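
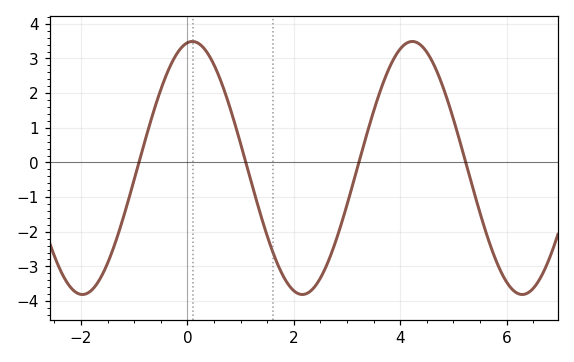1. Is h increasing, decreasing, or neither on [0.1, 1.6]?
decreasing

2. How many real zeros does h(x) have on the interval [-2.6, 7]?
4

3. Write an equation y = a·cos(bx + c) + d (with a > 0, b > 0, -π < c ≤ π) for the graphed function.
y = 3.65cos(1.5x - 0.14) - 0.16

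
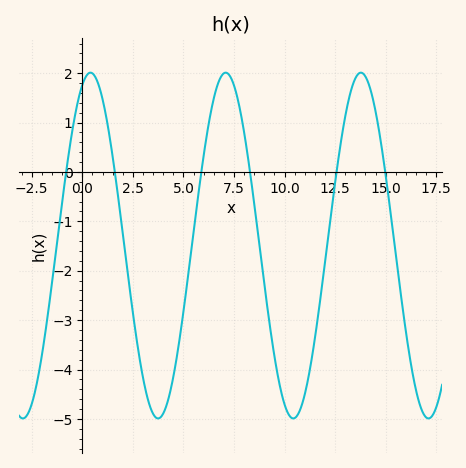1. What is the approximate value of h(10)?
-4.7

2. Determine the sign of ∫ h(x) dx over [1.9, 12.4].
negative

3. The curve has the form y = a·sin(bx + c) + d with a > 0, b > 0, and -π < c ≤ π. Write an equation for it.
y = 3.5sin(0.94x + 1.2) - 1.49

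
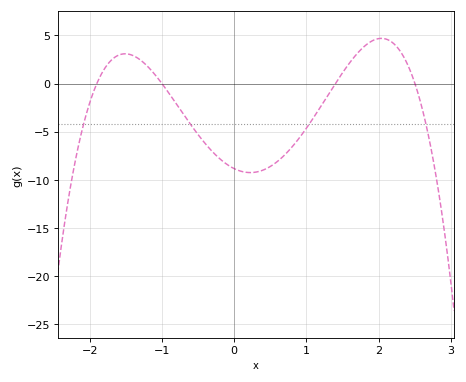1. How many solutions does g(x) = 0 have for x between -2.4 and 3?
4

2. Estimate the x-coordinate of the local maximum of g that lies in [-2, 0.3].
-1.51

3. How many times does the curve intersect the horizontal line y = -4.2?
4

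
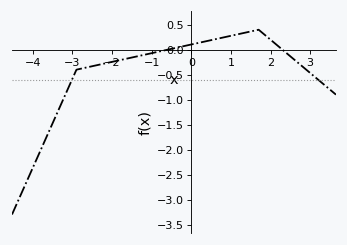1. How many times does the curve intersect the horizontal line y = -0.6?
2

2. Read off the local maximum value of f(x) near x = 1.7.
0.4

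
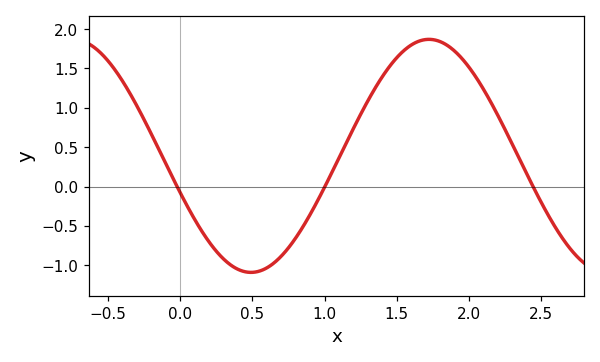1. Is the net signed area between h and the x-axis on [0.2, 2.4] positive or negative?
positive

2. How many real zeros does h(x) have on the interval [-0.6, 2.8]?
3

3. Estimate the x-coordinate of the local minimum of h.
0.491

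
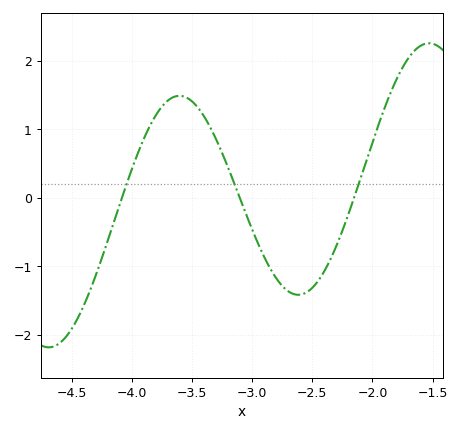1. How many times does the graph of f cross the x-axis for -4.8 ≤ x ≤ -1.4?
3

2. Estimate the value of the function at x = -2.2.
-0.2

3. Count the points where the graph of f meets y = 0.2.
3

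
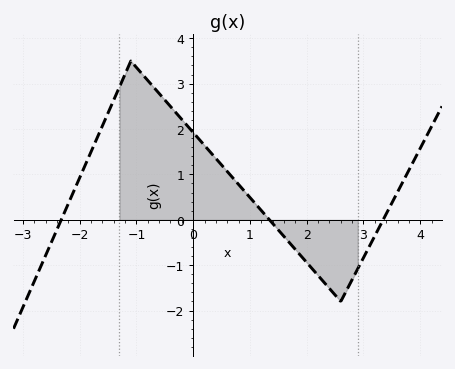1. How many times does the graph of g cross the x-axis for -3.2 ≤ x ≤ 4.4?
3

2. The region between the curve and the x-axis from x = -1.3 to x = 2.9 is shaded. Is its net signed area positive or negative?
positive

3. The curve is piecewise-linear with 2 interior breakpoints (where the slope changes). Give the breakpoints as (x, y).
(-1.1, 3.5); (2.6, -1.8)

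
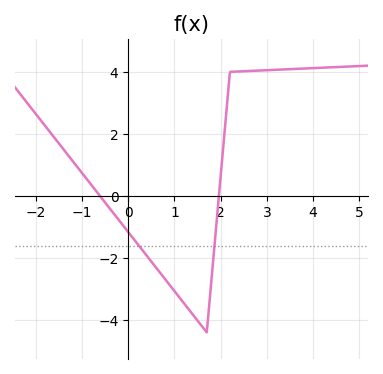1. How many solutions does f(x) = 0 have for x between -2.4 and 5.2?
2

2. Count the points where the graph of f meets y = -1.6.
2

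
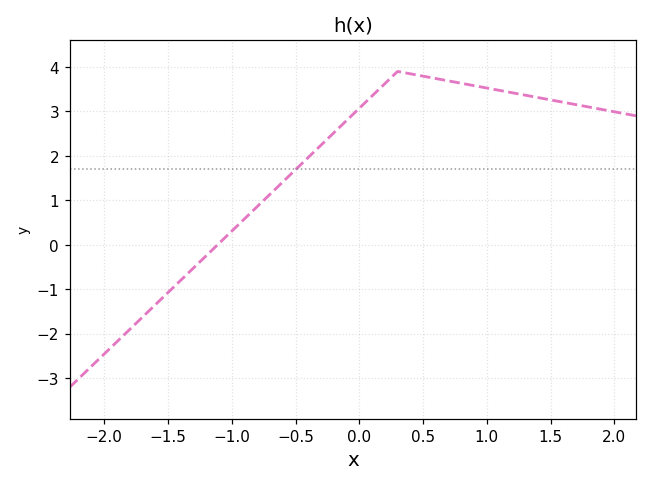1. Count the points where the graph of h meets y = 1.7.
1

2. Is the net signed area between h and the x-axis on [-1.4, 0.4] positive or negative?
positive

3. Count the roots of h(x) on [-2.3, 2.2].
1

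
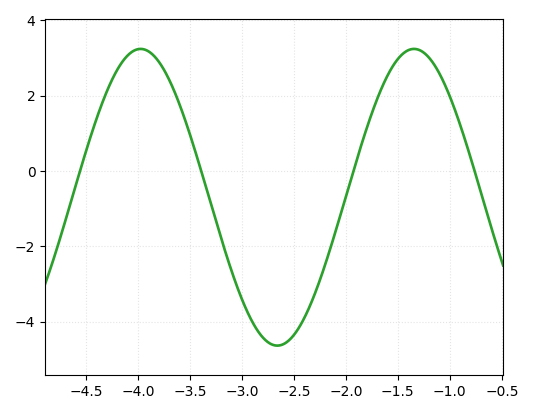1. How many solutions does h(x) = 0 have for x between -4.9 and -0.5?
4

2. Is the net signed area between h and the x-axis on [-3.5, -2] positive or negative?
negative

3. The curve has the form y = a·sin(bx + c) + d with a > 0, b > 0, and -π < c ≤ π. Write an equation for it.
y = 3.94sin(2.39x - 1.5) - 0.7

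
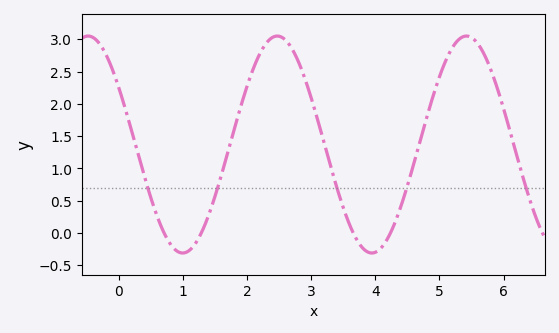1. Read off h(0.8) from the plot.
-0.165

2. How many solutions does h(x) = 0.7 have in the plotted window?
5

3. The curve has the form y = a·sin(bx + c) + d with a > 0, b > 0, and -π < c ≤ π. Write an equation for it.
y = 1.68sin(2.13x + 2.59) + 1.37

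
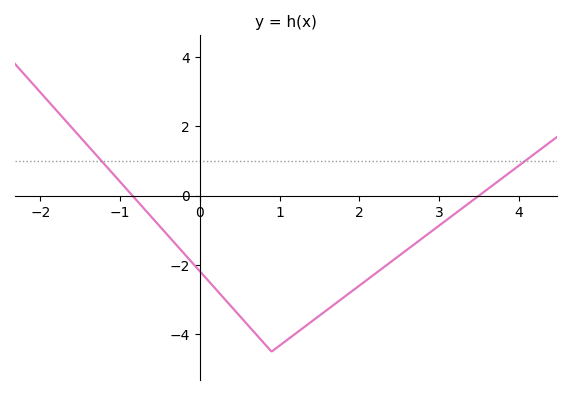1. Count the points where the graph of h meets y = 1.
2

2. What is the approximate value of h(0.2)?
-2.69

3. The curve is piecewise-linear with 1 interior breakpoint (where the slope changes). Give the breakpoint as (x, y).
(0.9, -4.5)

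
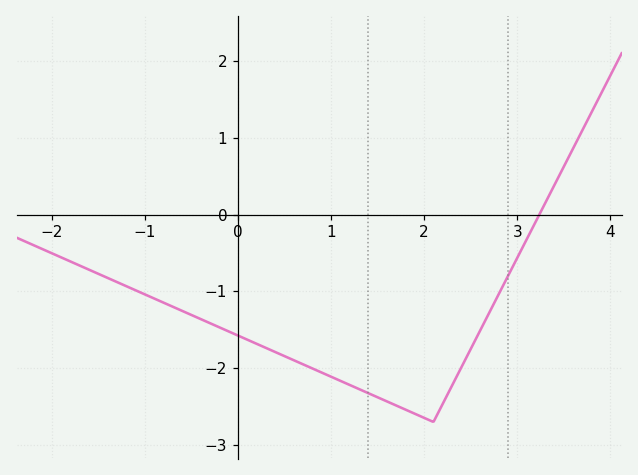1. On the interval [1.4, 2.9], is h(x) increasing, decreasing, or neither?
neither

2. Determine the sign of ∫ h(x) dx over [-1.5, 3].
negative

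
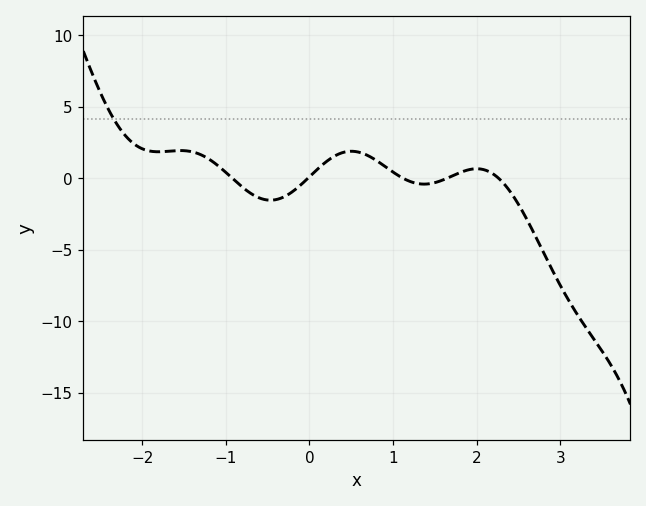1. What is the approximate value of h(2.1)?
0.5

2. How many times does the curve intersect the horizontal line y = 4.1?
1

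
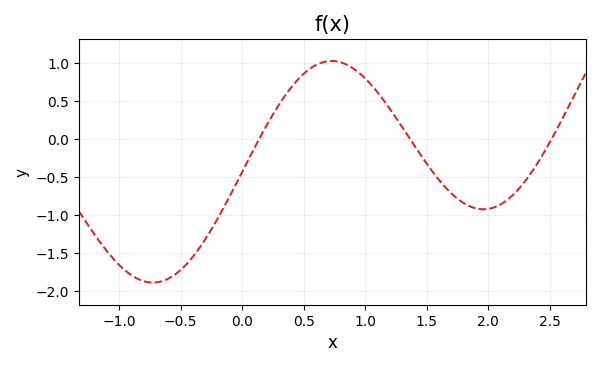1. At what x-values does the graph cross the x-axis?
0.137, 1.36, 2.51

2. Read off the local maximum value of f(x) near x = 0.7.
1.03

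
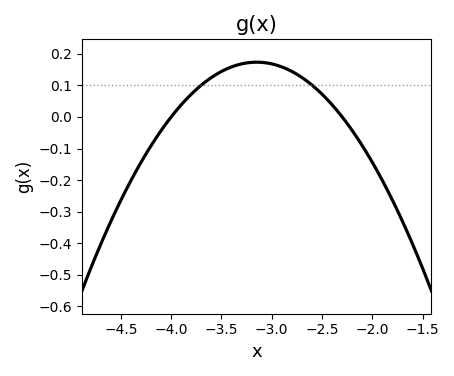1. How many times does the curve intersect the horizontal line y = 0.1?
2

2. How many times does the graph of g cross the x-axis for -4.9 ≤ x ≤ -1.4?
2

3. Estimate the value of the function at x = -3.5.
0.144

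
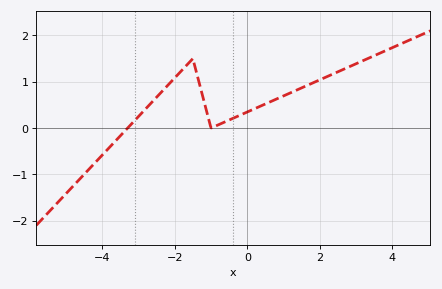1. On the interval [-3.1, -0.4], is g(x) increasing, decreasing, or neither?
neither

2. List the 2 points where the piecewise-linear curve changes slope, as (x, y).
(-1.5, 1.5); (-1, 0)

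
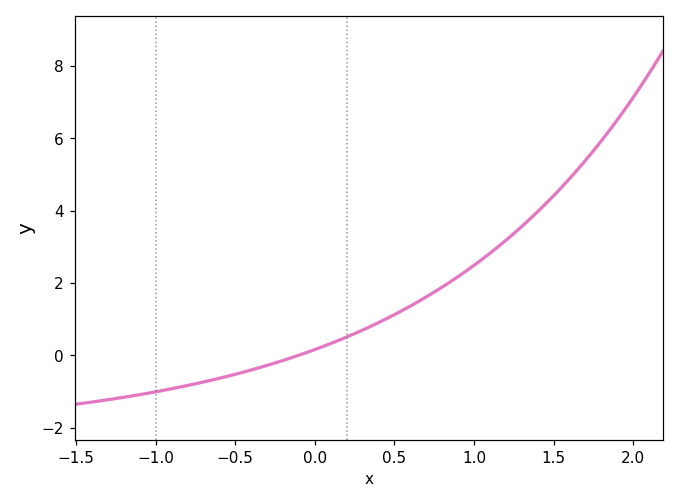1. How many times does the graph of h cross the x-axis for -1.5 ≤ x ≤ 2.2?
1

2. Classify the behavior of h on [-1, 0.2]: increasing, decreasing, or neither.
increasing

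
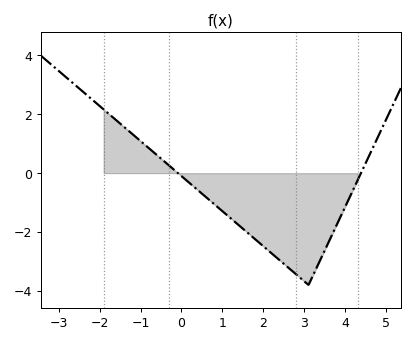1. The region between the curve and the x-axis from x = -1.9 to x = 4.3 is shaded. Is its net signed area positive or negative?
negative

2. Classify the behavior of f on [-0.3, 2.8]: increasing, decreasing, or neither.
decreasing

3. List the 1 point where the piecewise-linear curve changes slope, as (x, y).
(3.1, -3.8)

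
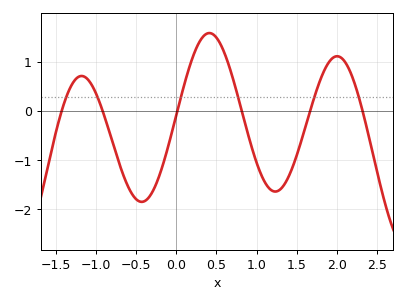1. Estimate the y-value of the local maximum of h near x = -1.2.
0.7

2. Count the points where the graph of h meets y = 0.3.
6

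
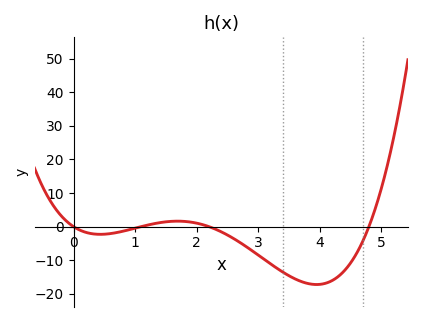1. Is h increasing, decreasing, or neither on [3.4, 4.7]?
neither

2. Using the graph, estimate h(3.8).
-17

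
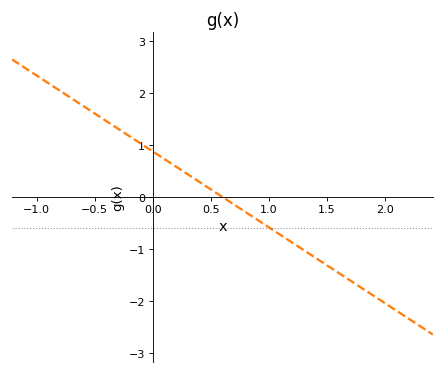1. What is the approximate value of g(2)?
-2.04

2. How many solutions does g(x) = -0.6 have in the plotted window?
1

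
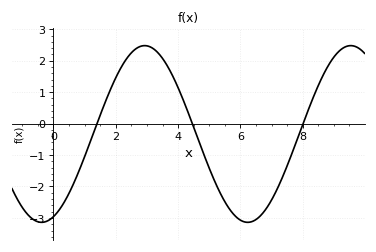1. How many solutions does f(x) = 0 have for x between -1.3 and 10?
3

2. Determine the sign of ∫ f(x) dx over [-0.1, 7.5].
negative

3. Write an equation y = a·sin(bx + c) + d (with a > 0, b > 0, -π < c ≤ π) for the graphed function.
y = 2.81sin(0.95x - 1.21) - 0.33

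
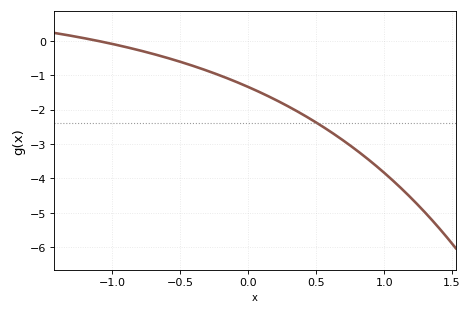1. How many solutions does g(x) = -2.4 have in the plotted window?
1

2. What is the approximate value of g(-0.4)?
-0.7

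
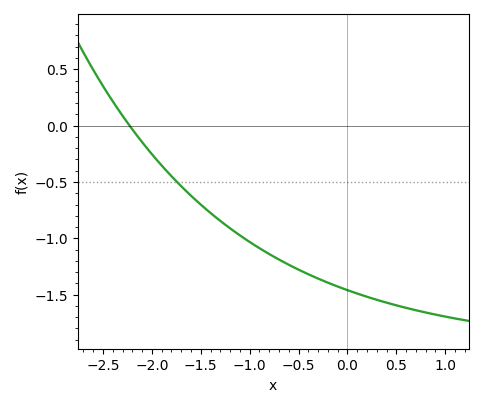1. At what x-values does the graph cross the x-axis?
-2.2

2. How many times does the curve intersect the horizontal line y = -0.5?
1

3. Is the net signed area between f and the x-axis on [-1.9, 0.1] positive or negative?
negative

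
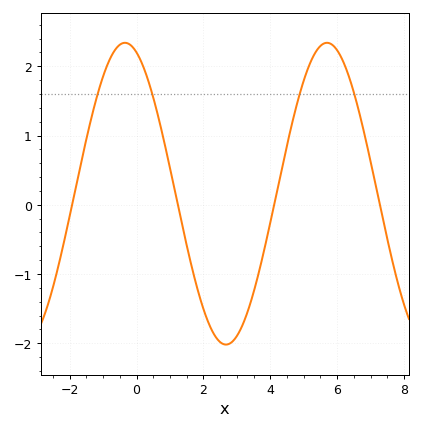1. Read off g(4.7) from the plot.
1.3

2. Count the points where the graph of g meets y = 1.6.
4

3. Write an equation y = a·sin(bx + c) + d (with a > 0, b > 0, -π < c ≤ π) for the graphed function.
y = 2.18sin(1x + 1.9) + 0.16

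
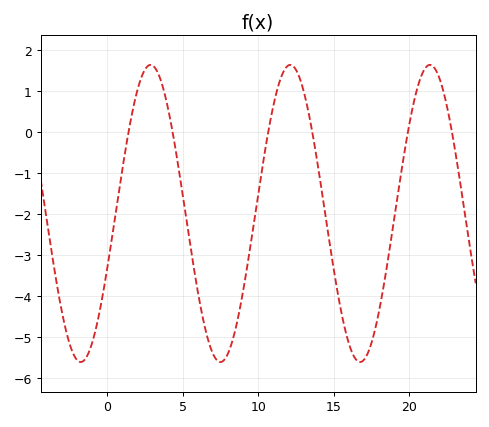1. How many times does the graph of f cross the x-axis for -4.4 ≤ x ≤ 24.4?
6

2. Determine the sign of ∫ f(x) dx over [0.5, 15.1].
negative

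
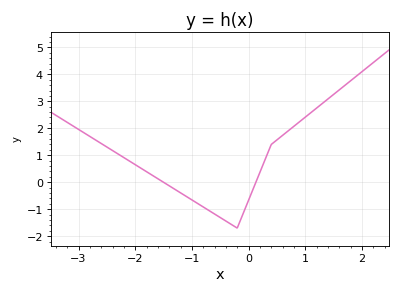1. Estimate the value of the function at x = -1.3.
-0.3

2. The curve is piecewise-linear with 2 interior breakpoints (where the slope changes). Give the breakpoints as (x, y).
(-0.2, -1.7); (0.4, 1.4)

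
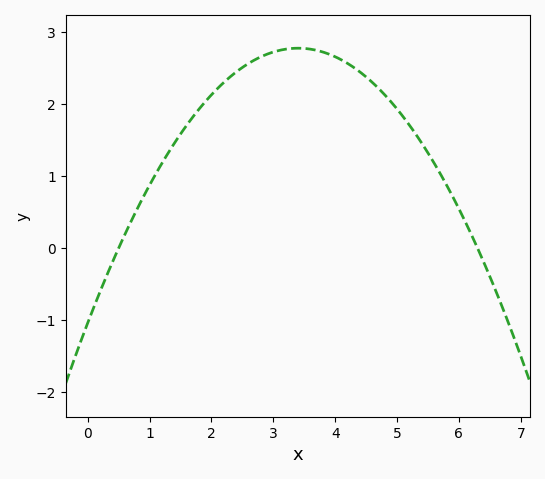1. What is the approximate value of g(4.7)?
2.2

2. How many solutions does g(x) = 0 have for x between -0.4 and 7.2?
2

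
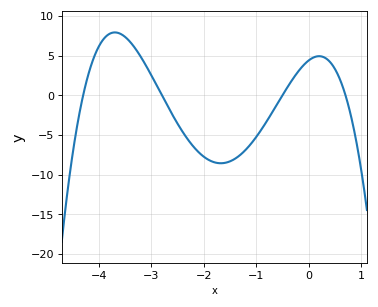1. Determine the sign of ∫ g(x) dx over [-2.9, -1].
negative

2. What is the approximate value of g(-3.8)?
7.72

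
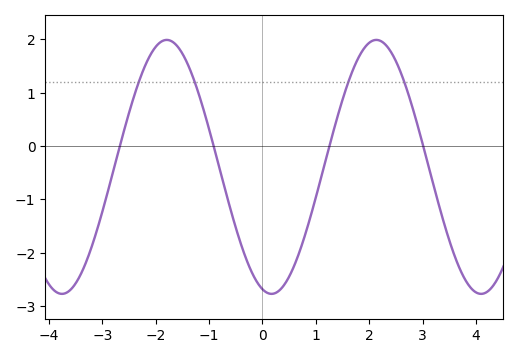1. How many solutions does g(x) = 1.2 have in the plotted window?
4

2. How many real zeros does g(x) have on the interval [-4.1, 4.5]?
4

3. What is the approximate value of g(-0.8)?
-0.4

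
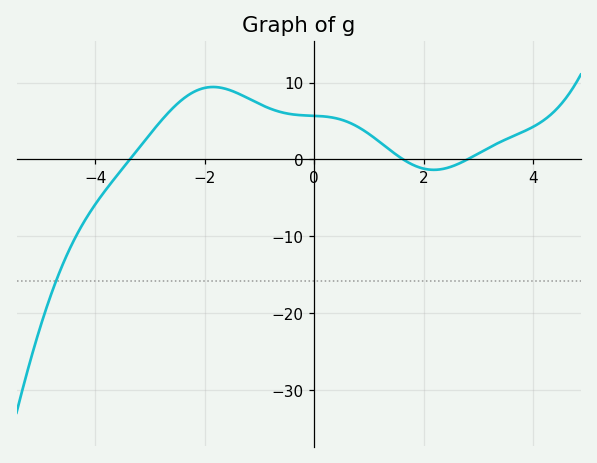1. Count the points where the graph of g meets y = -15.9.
1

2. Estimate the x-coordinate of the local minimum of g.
2.19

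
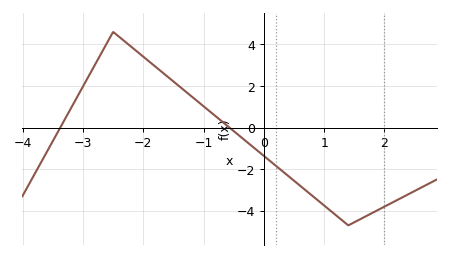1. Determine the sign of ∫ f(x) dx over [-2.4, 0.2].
positive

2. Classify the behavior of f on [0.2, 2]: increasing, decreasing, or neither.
neither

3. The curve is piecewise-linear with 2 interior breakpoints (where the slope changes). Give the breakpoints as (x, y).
(-2.5, 4.6); (1.4, -4.7)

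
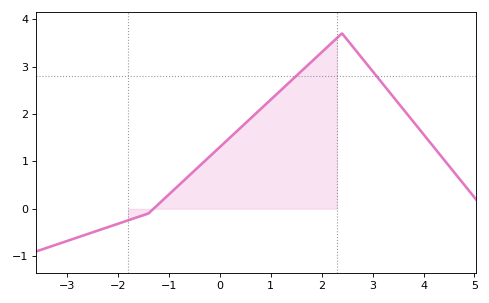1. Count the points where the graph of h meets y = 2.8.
2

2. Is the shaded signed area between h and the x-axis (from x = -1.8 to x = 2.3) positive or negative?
positive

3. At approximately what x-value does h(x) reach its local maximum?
2.4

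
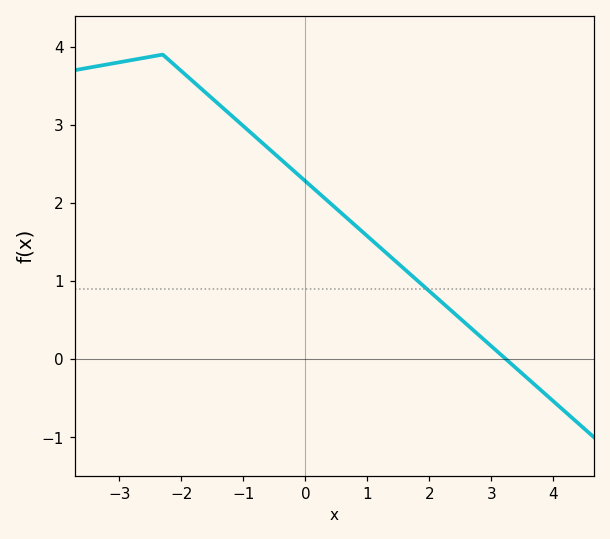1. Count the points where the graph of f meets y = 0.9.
1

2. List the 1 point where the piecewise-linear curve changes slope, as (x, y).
(-2.3, 3.9)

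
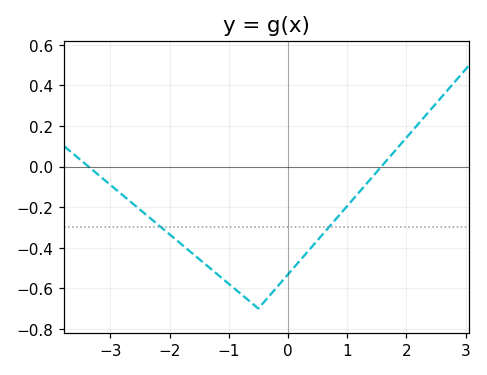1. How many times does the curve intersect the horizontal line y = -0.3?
2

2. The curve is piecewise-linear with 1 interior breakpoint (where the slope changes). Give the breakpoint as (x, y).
(-0.5, -0.7)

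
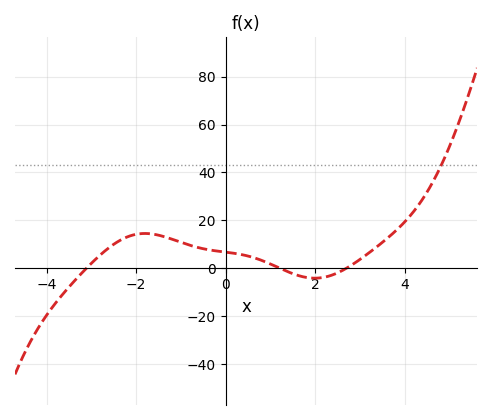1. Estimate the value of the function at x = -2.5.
10.1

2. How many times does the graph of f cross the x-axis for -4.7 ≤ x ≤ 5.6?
3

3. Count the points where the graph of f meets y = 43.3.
1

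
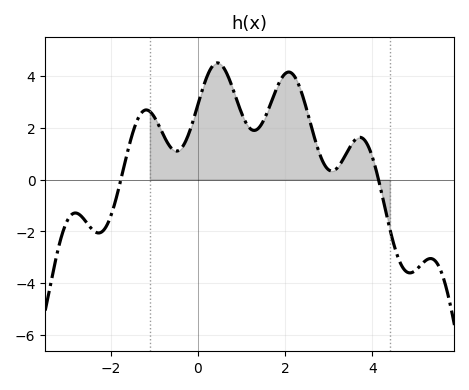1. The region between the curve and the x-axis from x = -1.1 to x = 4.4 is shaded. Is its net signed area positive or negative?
positive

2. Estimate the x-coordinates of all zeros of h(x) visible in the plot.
-1.76, 4.14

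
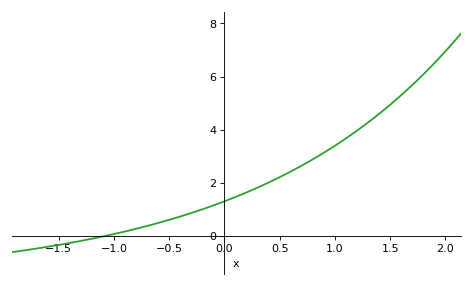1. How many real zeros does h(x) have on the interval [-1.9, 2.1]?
1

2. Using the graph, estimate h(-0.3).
0.8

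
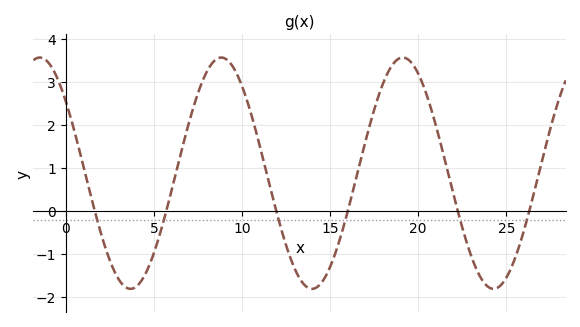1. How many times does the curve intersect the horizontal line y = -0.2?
6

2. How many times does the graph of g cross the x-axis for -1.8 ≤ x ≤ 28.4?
6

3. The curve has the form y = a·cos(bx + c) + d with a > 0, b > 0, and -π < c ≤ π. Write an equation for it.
y = 2.69cos(0.61x + 0.9) + 0.88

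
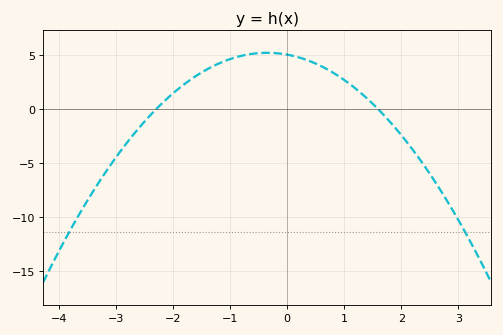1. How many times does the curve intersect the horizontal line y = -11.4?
2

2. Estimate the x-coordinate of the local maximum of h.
-0.4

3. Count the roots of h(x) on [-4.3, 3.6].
2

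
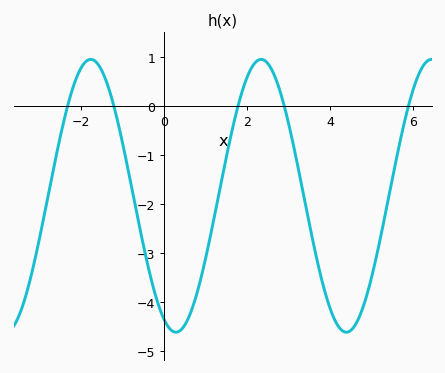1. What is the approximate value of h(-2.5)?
-0.6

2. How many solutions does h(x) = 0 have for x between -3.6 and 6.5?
5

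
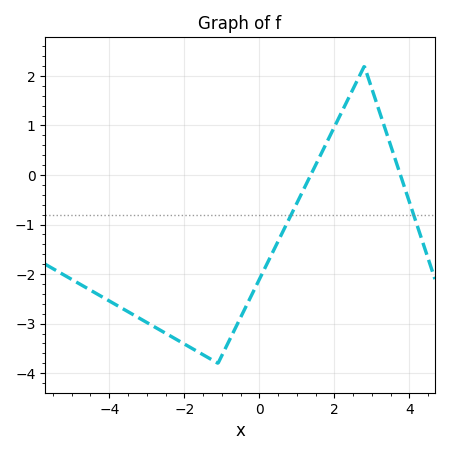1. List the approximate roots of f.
1.4, 3.8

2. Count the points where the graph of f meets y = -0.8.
2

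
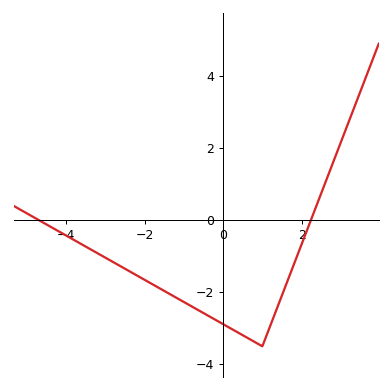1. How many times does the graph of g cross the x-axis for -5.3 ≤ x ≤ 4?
2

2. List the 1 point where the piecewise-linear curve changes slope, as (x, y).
(1, -3.5)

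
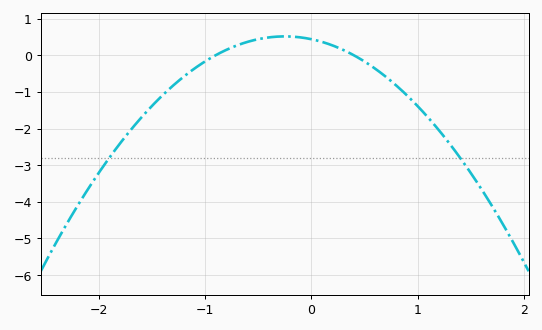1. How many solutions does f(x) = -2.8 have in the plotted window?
2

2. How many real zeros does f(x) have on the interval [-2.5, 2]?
2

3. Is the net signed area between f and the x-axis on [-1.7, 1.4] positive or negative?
negative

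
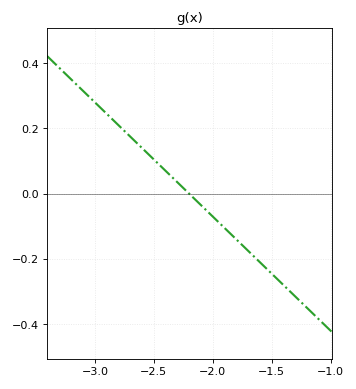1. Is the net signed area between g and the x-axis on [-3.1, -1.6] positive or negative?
positive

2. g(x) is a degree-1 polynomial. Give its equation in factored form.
y = -0.35(x + 2.2)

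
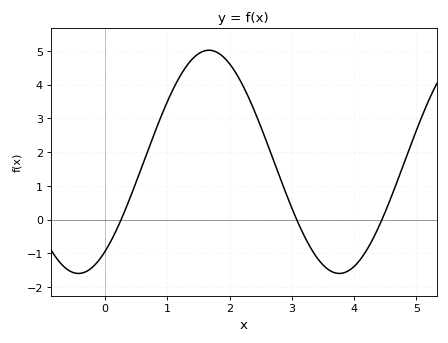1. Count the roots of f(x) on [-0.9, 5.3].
3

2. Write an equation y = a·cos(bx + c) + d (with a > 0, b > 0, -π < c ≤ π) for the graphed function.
y = 3.31cos(1.5x - 2.5) + 1.71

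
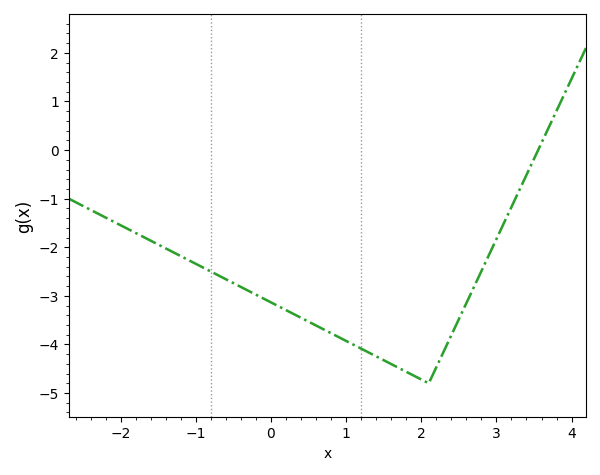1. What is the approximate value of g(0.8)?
-3.8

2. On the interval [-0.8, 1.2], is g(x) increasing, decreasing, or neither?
decreasing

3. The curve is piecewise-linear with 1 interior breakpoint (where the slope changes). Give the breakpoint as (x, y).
(2.1, -4.8)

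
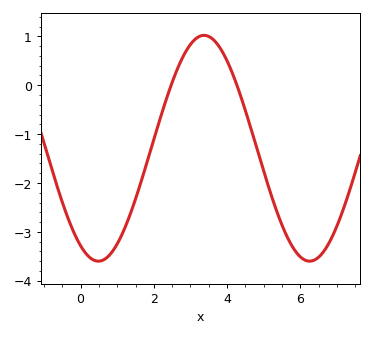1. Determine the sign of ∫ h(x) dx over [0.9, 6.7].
negative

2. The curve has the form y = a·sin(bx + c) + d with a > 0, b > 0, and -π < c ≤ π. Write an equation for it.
y = 2.31sin(1.1x - 2.1) - 1.29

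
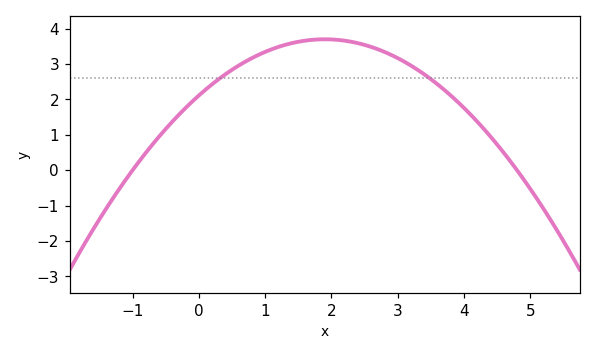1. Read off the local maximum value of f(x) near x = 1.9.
3.7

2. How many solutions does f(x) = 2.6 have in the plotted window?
2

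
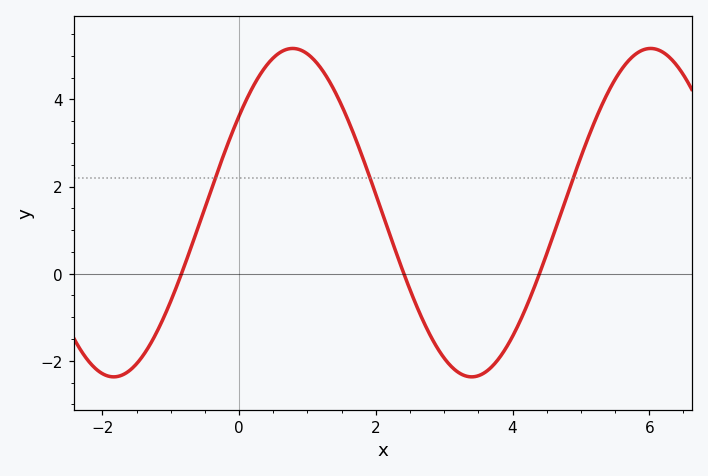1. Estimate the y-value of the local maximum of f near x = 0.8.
5.2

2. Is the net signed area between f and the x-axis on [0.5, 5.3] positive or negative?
positive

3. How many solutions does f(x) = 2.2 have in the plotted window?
3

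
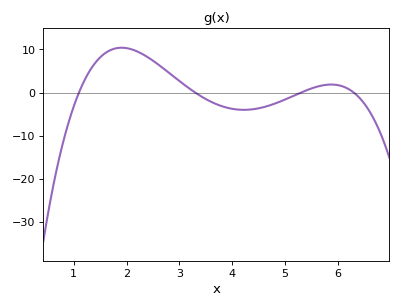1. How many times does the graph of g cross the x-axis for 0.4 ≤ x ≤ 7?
4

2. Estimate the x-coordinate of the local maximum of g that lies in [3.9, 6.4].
5.87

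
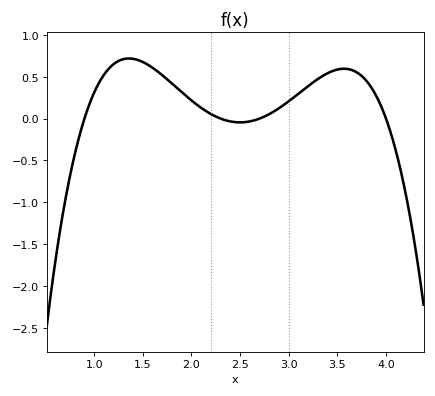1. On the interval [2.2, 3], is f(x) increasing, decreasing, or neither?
neither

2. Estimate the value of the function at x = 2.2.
0.055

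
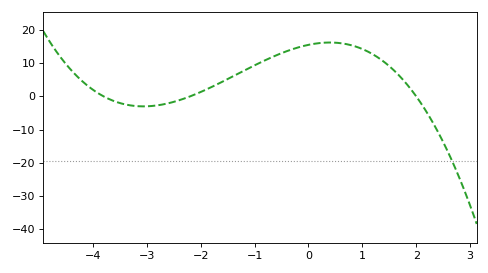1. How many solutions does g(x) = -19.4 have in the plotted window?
1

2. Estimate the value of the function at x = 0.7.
16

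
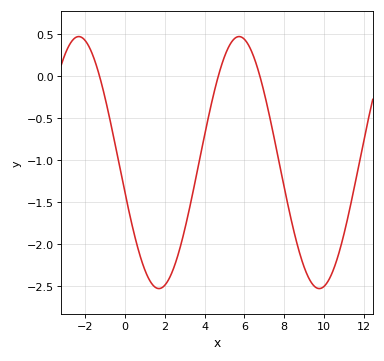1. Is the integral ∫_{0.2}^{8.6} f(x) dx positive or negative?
negative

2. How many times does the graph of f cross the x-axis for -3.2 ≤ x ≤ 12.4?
3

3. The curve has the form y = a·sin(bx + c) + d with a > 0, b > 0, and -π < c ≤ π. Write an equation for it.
y = 1.5sin(0.78x - 2.9) - 1.03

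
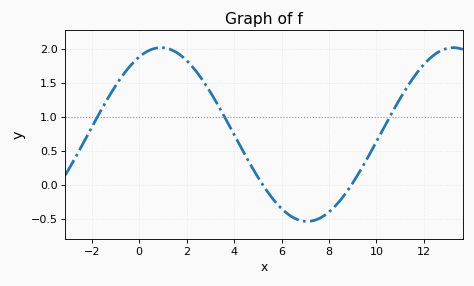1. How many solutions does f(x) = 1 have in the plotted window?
3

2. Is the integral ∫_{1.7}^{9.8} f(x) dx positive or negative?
positive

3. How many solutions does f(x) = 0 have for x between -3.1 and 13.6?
2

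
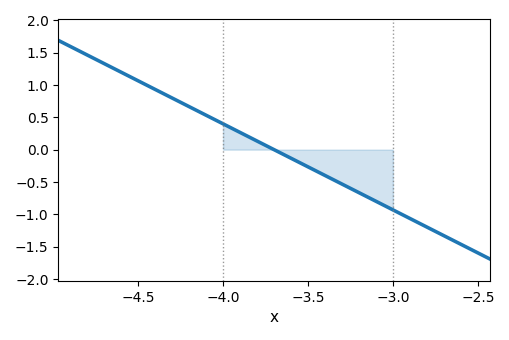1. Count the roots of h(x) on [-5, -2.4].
1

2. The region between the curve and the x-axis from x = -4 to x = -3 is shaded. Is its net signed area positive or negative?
negative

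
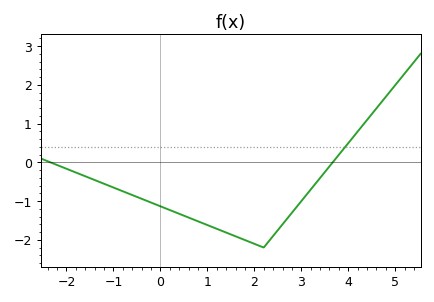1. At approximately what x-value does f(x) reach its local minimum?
2.2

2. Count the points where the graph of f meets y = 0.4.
1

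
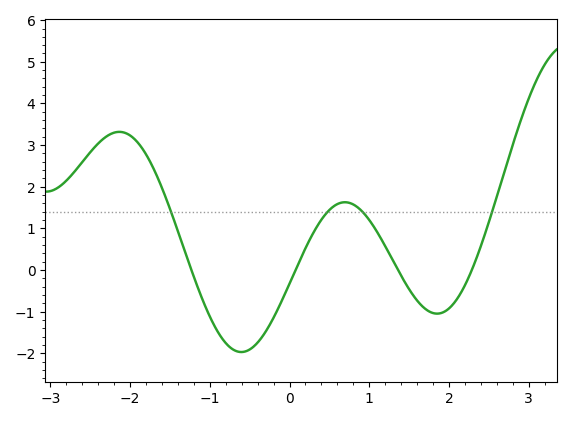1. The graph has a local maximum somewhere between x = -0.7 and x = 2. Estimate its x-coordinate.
0.7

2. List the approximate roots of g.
-1.2, 0.1, 1.4, 2.3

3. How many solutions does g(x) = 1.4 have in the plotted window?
4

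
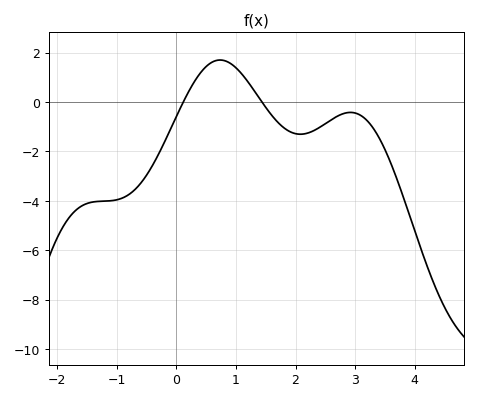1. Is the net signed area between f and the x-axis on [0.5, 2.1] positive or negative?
positive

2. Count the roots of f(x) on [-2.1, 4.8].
2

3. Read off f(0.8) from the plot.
1.68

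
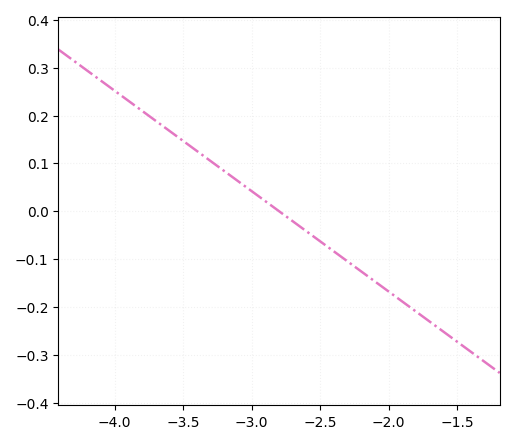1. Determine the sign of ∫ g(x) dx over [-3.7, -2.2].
positive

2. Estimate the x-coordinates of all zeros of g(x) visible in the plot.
-2.8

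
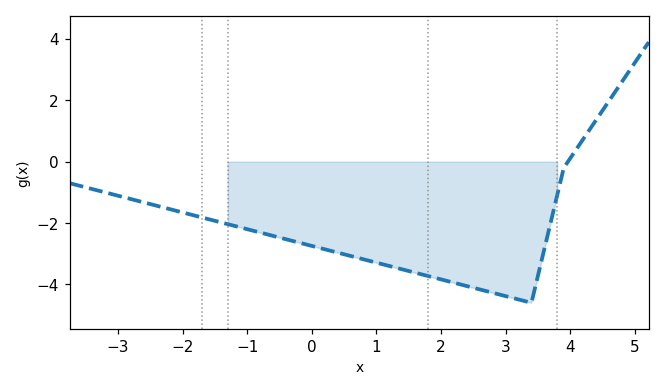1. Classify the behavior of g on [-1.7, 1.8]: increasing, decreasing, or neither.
decreasing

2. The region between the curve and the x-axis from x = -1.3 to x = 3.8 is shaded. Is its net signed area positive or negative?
negative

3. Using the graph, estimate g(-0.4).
-2.53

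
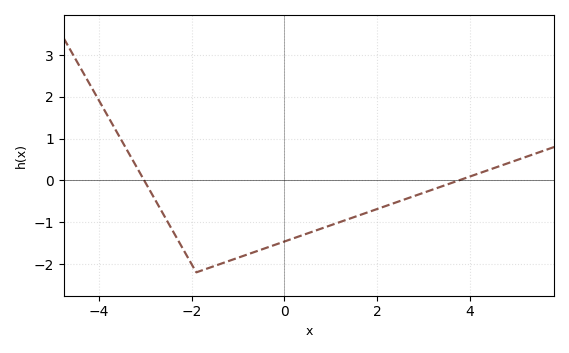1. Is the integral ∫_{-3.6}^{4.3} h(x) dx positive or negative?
negative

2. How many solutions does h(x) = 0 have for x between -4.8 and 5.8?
2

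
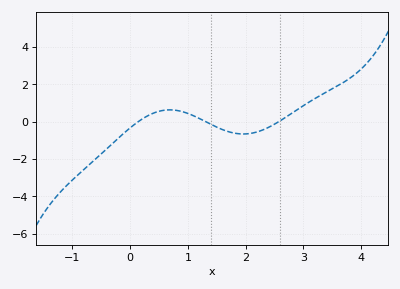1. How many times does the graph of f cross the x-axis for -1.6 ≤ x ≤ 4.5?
3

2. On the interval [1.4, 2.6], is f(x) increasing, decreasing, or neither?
neither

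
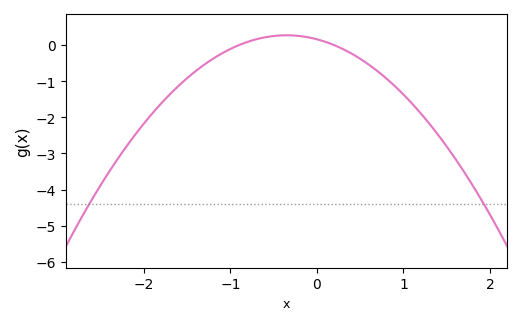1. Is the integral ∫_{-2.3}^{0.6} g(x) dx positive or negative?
negative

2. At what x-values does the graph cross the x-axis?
-0.9, 0.2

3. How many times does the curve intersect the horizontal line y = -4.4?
2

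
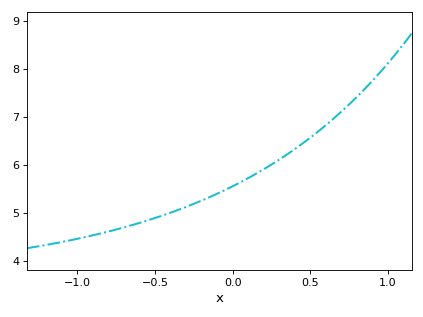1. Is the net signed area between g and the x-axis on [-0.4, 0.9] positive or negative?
positive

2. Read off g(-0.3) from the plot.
5.1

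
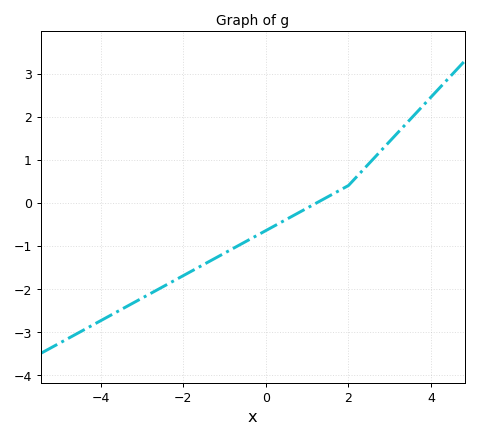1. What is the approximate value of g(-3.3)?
-2.37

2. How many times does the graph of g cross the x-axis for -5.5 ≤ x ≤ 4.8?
1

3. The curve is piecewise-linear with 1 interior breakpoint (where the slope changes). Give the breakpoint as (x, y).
(2, 0.4)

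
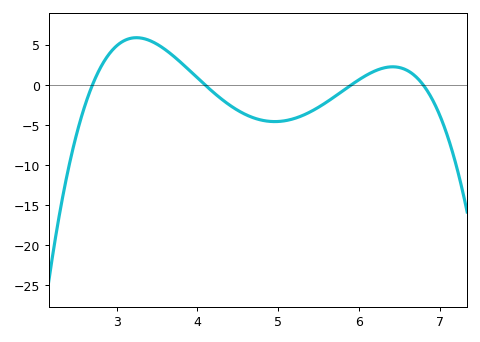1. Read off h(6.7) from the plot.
1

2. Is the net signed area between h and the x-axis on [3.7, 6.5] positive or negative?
negative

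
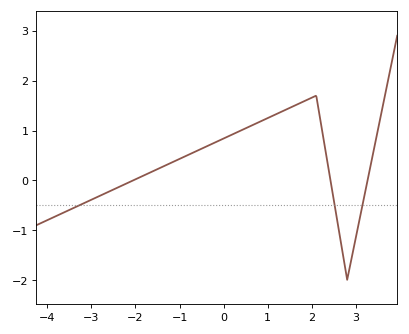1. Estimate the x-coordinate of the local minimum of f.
2.8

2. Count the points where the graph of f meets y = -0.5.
3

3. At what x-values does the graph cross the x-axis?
-2, 2.4, 3.2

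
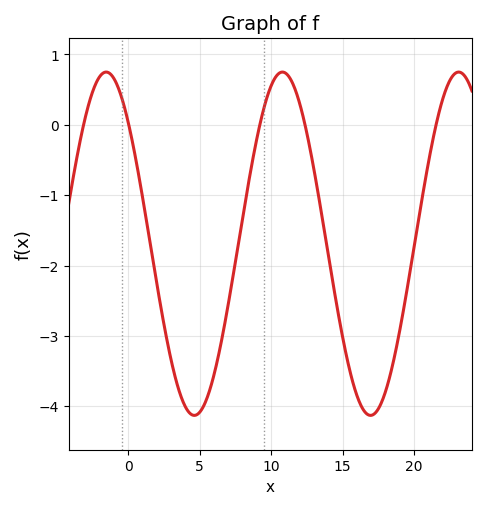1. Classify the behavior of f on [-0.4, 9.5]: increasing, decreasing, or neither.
neither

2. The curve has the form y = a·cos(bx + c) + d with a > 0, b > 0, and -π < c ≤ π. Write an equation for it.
y = 2.44cos(0.51x + 0.78) - 1.69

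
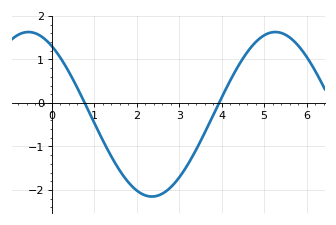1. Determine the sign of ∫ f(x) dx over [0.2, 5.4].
negative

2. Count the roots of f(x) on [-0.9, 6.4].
2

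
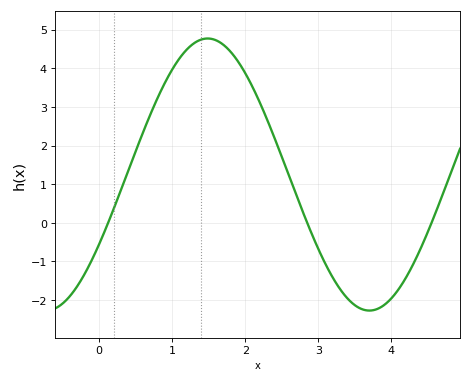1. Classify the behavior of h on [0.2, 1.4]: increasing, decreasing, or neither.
increasing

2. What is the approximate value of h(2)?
3.87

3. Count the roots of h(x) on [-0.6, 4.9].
3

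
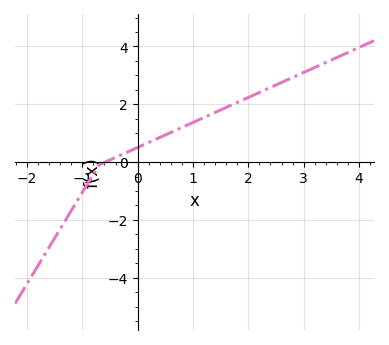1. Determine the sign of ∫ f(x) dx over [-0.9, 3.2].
positive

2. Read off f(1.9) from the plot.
2.15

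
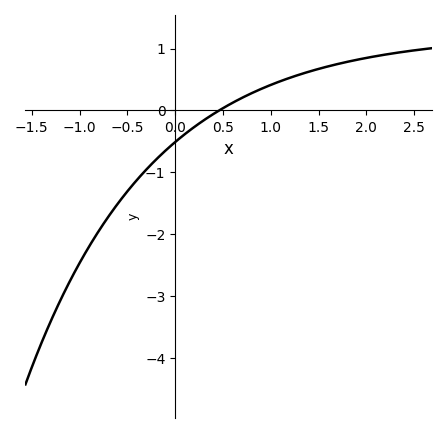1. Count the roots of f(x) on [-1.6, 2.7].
1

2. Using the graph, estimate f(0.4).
-0.056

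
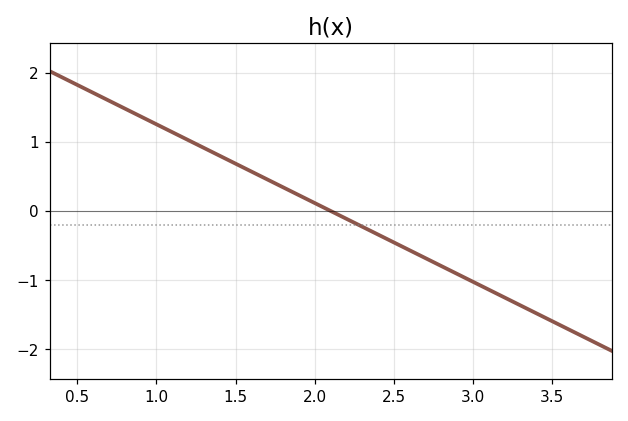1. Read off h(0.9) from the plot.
1.4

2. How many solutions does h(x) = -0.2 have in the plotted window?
1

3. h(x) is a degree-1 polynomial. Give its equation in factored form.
y = -1.14(x - 2.1)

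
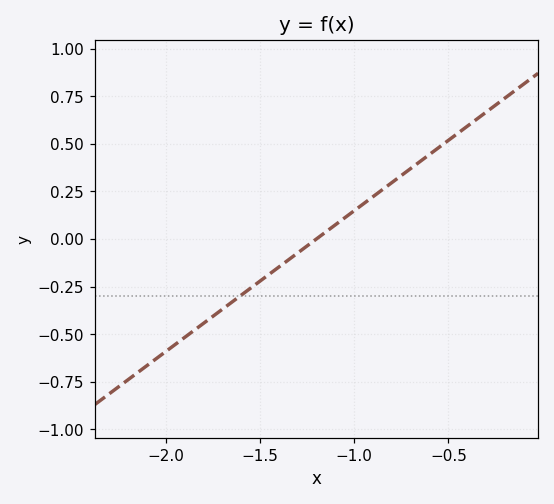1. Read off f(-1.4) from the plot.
-0.148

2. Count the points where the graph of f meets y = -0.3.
1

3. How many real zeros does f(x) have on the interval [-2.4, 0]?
1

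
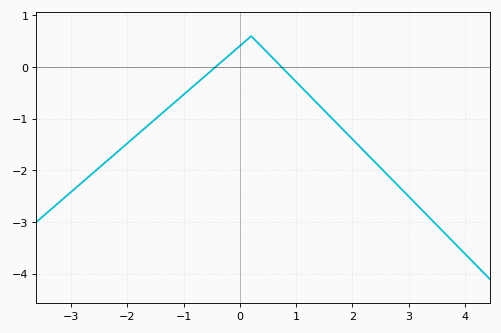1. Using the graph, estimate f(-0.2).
0.223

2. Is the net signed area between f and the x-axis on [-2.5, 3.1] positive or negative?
negative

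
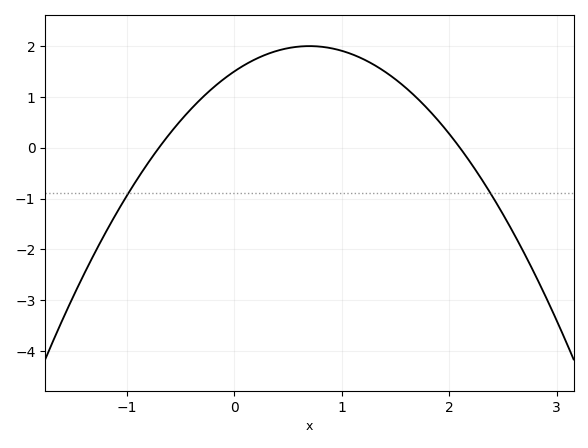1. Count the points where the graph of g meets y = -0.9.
2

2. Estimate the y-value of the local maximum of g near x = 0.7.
2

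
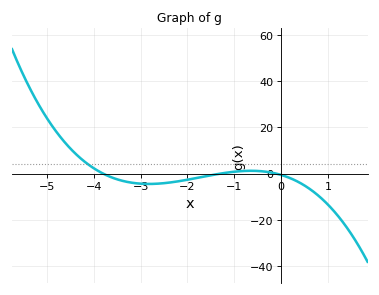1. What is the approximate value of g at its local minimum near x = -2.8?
-4.46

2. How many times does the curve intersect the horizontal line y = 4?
1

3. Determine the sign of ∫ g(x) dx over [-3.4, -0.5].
negative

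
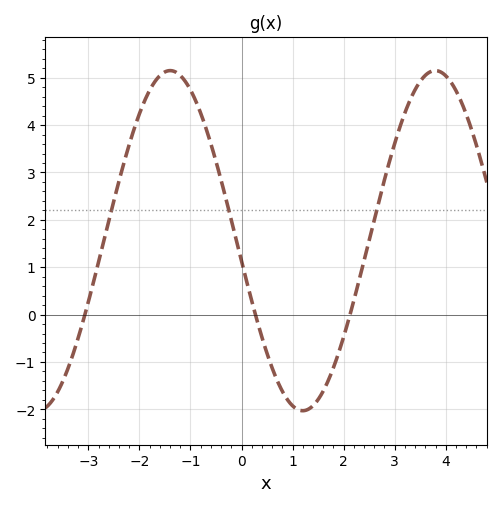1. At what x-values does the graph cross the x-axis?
-3.07, 0.272, 2.13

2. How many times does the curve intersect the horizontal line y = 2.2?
3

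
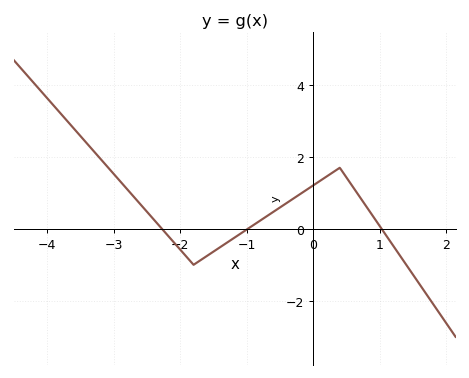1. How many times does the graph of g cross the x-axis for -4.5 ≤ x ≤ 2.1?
3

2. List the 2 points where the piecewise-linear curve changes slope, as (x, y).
(-1.8, -1); (0.4, 1.7)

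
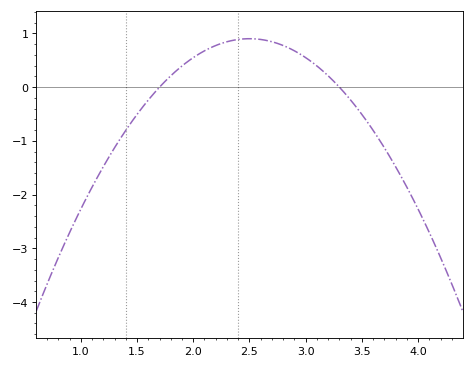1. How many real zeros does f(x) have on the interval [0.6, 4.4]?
2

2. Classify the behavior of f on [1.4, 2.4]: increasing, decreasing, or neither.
increasing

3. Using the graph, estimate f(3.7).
-1.13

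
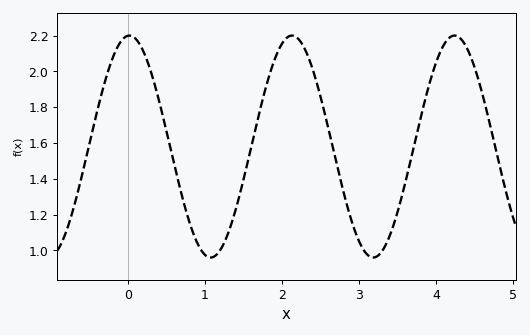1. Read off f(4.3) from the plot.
2.19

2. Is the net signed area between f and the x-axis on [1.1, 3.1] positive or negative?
positive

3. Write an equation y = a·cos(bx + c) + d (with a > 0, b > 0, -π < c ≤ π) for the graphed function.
y = 0.62cos(2.98x - 0.06) + 1.58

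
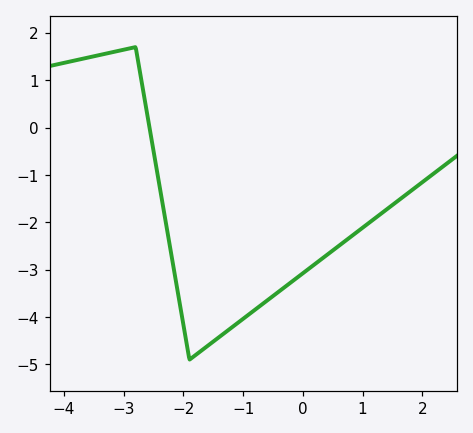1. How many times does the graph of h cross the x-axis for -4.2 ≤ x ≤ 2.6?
1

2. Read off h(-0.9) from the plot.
-3.9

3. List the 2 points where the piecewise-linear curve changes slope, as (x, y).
(-2.8, 1.7); (-1.9, -4.9)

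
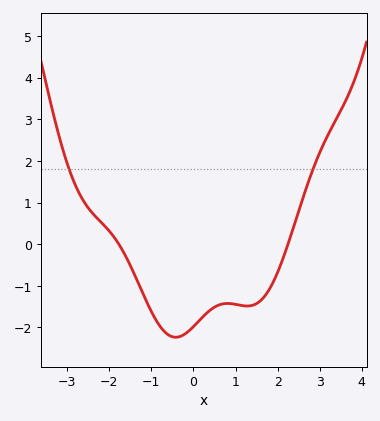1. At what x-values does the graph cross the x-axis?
-1.77, 2.25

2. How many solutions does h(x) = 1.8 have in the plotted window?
2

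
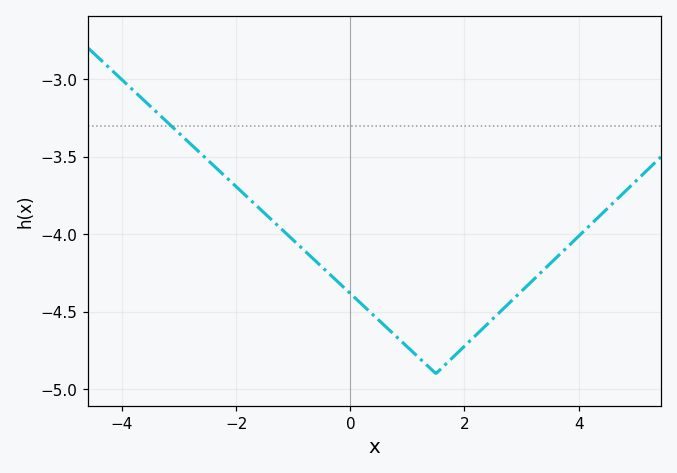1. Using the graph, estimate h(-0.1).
-4.35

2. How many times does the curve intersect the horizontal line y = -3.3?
1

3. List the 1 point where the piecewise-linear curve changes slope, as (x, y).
(1.5, -4.9)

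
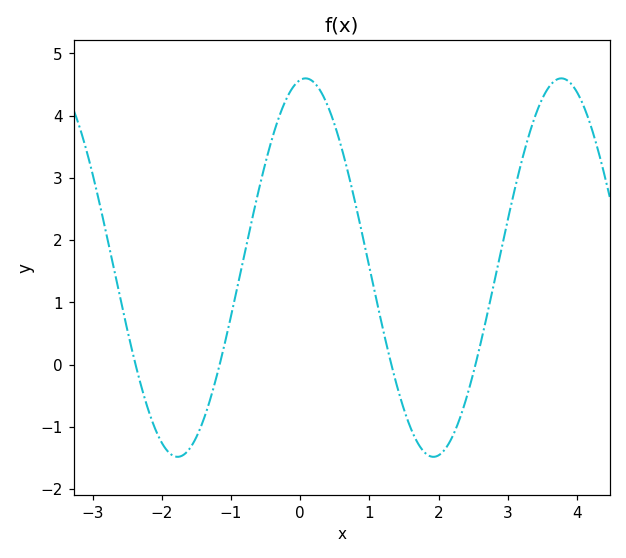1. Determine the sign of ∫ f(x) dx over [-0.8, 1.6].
positive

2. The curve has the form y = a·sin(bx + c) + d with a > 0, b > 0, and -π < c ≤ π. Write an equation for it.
y = 3.04sin(1.7x + 1.44) + 1.56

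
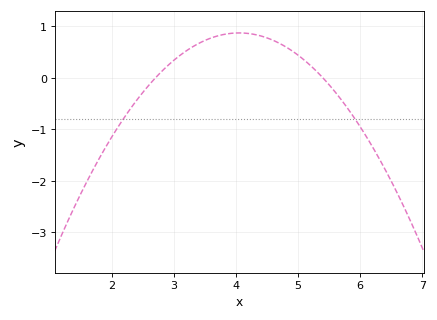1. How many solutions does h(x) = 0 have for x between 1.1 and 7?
2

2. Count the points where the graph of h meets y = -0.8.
2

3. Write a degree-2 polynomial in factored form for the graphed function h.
y = -0.48(x - 2.7)(x - 5.4)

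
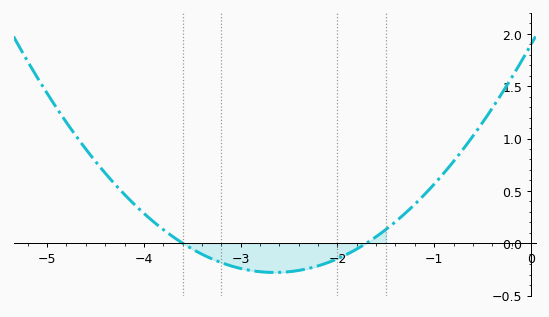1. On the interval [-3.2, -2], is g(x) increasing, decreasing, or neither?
neither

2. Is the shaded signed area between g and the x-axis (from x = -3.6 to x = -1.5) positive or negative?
negative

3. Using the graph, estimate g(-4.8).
1.15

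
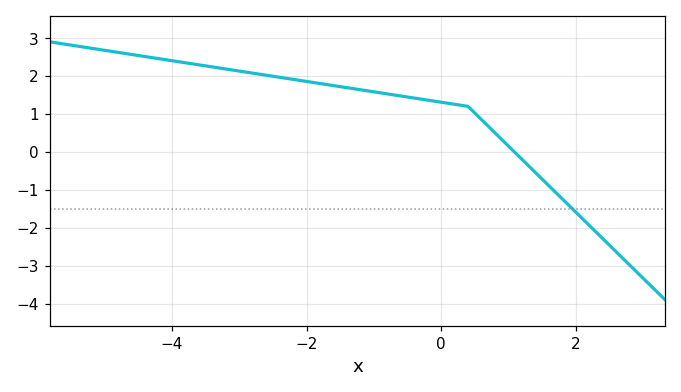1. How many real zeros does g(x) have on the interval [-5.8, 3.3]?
1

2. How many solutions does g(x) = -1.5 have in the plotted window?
1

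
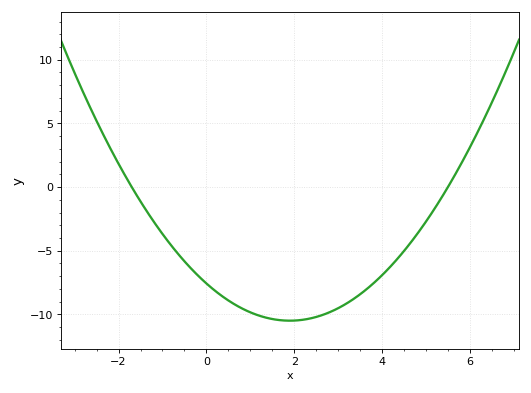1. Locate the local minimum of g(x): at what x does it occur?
1.8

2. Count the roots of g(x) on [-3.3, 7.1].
2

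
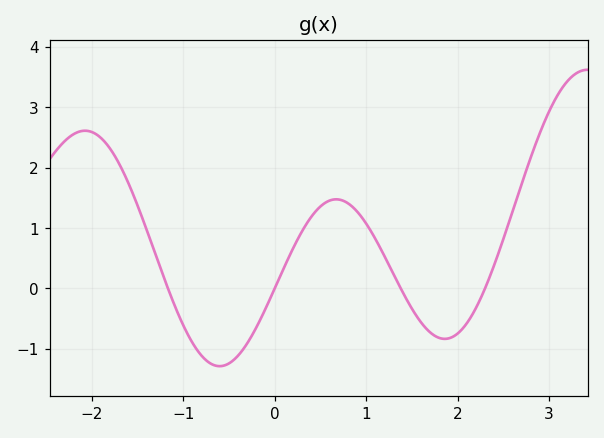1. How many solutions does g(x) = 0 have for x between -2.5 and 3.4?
4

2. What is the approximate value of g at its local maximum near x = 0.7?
1.5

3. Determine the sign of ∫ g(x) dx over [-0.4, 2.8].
positive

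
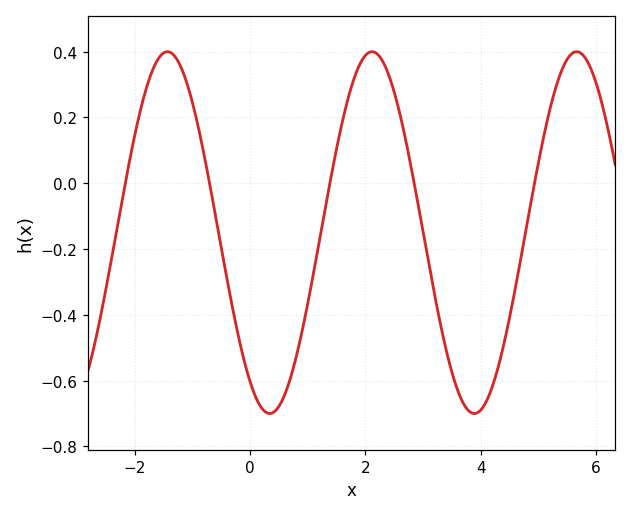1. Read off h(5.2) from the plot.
0.22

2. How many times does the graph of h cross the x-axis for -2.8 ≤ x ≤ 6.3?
5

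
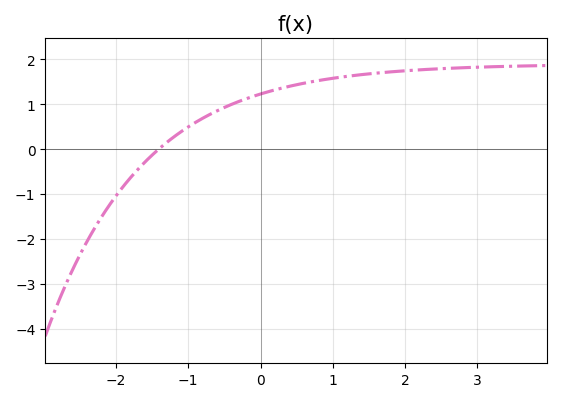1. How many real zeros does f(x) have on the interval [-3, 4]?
1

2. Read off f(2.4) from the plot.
1.79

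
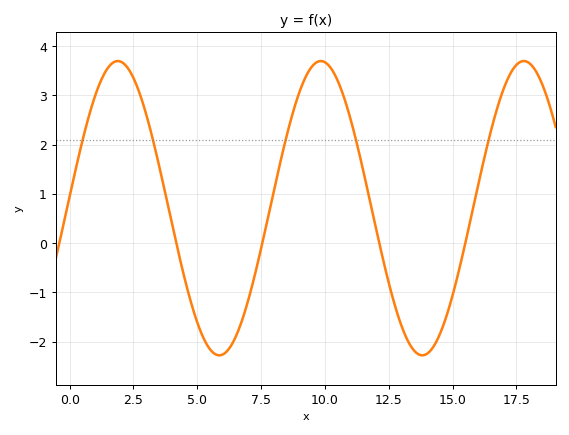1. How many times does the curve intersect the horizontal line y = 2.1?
5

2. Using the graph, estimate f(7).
-1.2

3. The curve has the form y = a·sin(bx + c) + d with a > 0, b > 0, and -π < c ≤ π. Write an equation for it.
y = 2.99sin(0.79x + 0.08) + 0.71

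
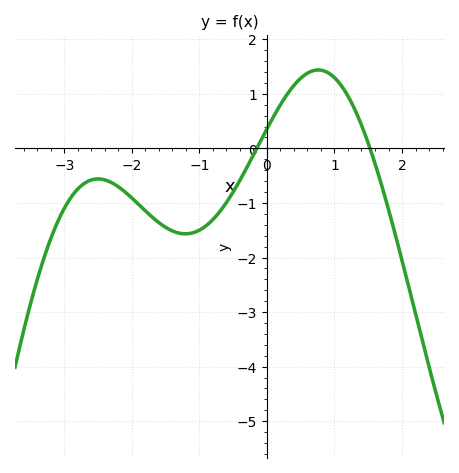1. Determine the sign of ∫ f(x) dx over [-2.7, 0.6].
negative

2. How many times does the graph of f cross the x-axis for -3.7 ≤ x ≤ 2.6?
2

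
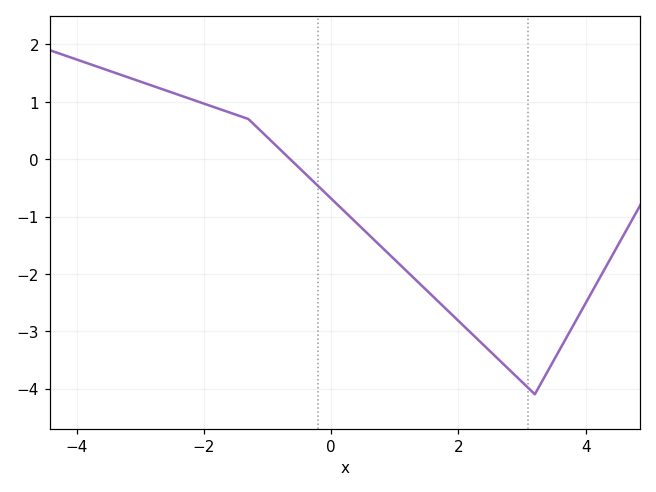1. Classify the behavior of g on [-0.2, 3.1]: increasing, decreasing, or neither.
decreasing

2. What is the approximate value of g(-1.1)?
0.5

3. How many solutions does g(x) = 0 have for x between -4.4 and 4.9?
1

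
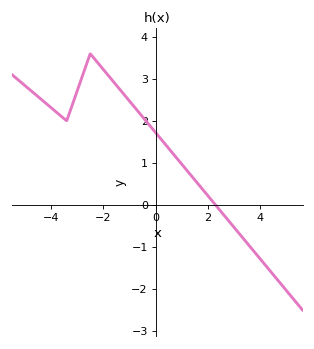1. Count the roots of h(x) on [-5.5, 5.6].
1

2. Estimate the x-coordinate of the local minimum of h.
-3.4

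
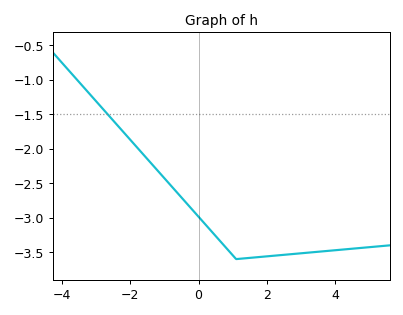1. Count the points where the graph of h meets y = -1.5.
1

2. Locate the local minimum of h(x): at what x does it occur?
1.2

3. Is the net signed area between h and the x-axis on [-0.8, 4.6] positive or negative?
negative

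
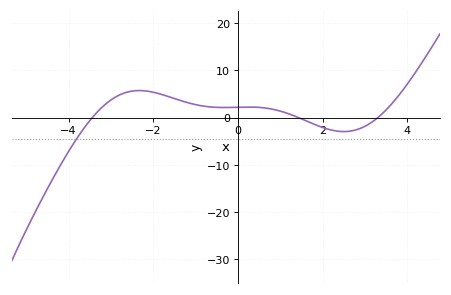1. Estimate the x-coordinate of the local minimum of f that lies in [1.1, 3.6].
2.5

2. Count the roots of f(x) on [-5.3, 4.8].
3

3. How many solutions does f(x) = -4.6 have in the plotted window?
1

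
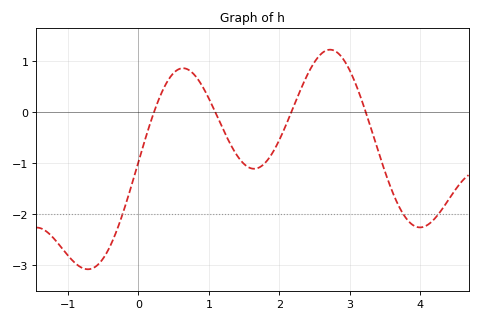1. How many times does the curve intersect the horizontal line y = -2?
3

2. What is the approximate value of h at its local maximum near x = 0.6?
0.9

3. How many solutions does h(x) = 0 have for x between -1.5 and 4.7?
4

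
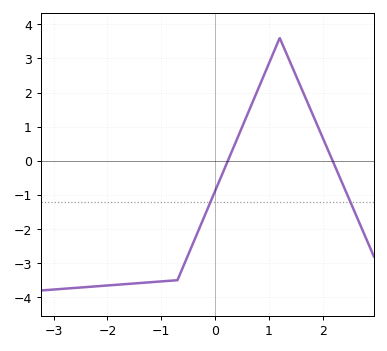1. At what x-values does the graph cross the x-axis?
0.2, 2.2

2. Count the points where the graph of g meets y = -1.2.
2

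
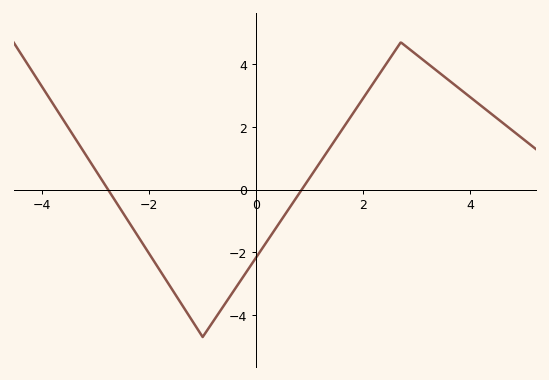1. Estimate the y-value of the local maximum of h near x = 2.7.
4.6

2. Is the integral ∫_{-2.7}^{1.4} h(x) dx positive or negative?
negative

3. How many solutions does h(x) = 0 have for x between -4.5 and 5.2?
2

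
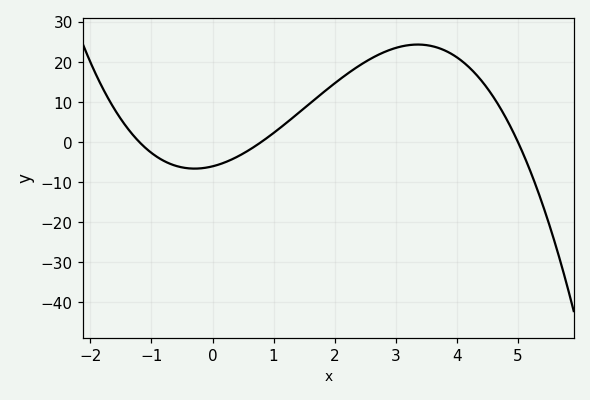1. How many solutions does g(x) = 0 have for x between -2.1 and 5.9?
3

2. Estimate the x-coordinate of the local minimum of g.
-0.2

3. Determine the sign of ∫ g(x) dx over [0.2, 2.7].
positive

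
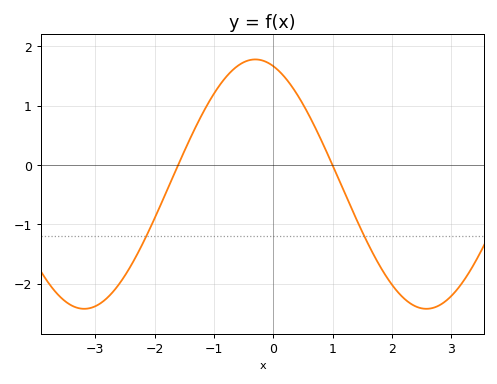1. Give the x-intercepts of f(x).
-1.6, 0.999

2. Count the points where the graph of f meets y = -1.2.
2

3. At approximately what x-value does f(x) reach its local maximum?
-0.304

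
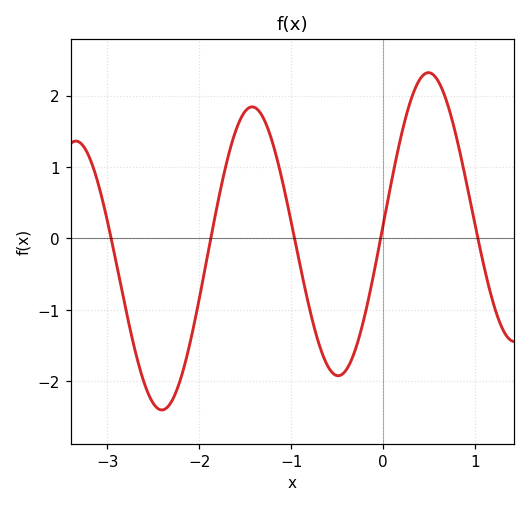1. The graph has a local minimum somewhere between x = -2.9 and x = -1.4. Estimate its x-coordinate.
-2.4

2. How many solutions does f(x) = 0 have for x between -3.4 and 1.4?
5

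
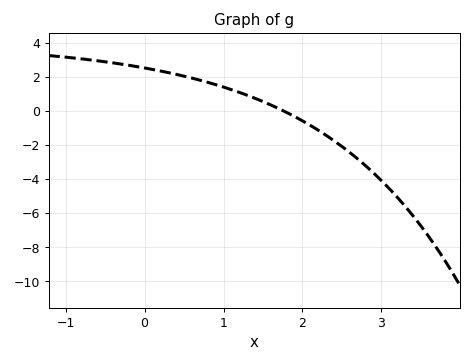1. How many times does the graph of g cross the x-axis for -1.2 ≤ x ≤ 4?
1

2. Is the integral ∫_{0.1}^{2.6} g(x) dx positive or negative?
positive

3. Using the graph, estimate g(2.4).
-1.75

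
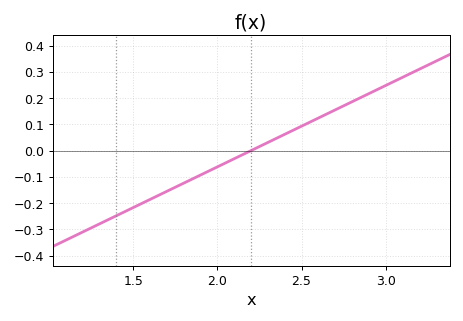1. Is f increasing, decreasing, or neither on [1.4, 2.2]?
increasing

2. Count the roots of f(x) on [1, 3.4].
1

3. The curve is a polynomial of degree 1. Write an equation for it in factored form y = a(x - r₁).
y = 0.31(x - 2.2)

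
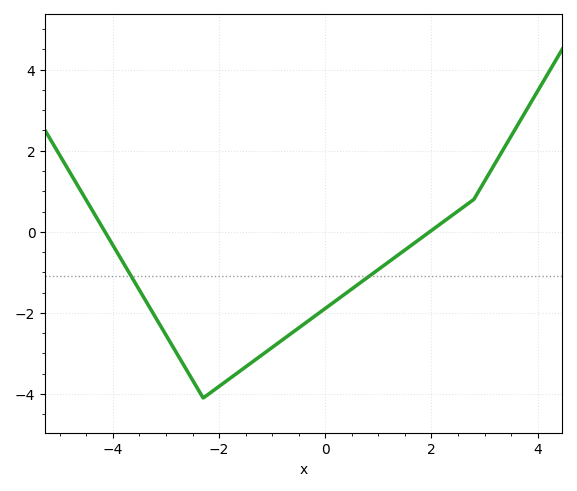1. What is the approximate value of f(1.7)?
-0.257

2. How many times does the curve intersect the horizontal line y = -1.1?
2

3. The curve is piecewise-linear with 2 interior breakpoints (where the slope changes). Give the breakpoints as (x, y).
(-2.3, -4.1); (2.8, 0.8)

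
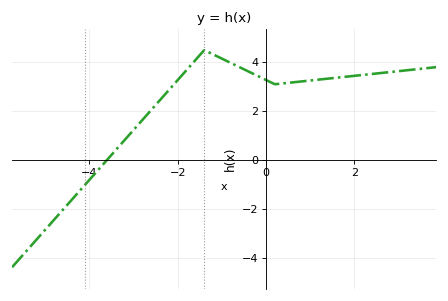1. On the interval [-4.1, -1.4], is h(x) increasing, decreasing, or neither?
increasing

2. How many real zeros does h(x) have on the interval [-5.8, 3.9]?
1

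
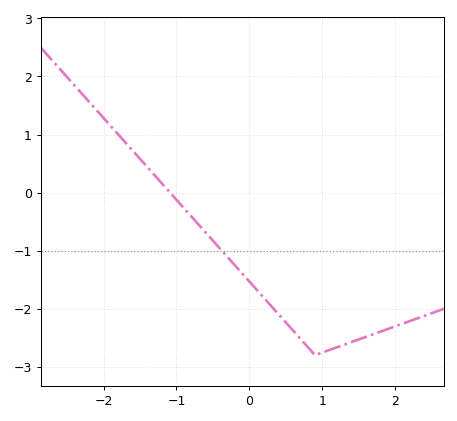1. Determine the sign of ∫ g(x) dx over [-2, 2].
negative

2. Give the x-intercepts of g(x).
-1.09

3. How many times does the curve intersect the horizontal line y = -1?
1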